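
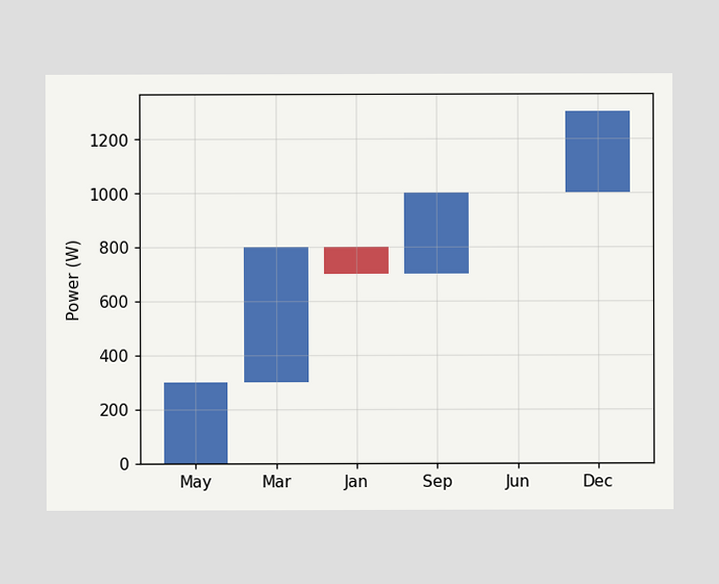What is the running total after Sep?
After Sep the running total reaches 1000W.

1000W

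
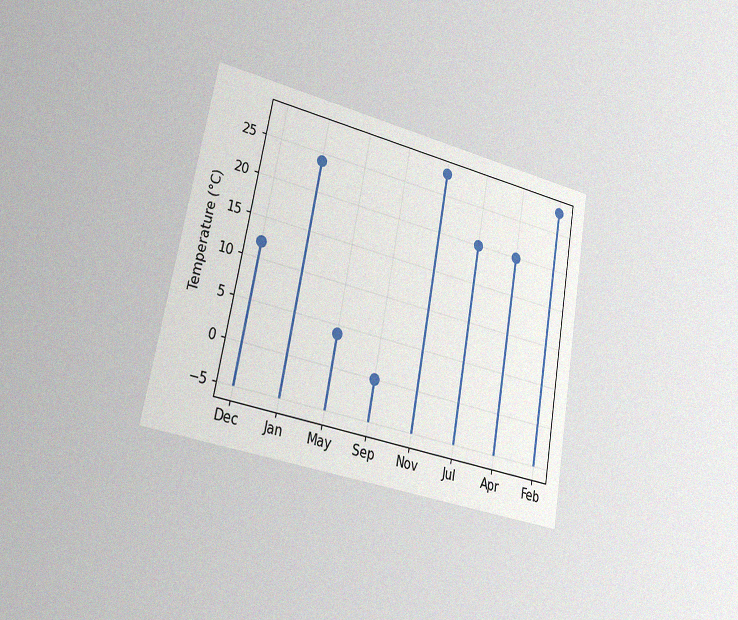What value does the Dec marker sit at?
The chart is tilted about 11° clockwise and viewed slightly from the left, with some photo noise. The Dec marker sits at 12°C.

12°C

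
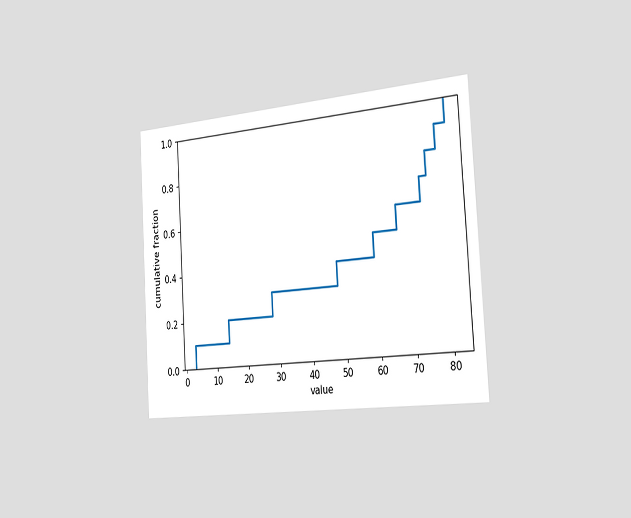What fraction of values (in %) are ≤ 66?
60%

The chart is tilted about 4° counter-clockwise and viewed slightly from the right. At x=66 the ECDF step is at 60%.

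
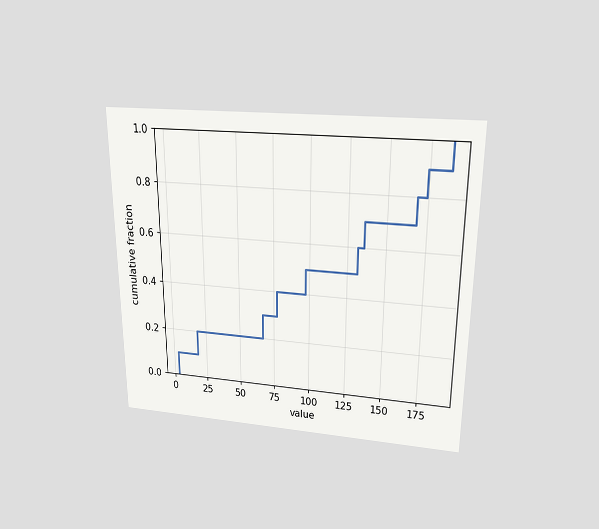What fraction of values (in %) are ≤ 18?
20%

The chart is viewed slightly from above. At x=18 the ECDF step is at 20%.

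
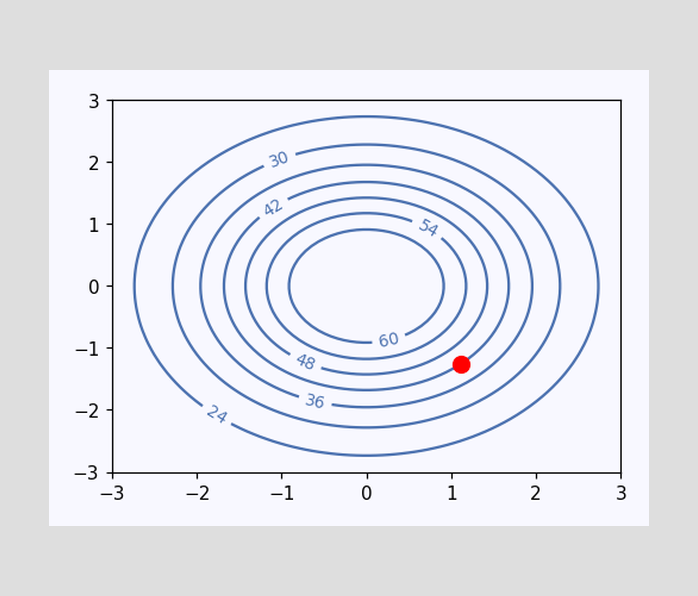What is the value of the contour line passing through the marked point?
The marked point sits on the contour labelled 42.

42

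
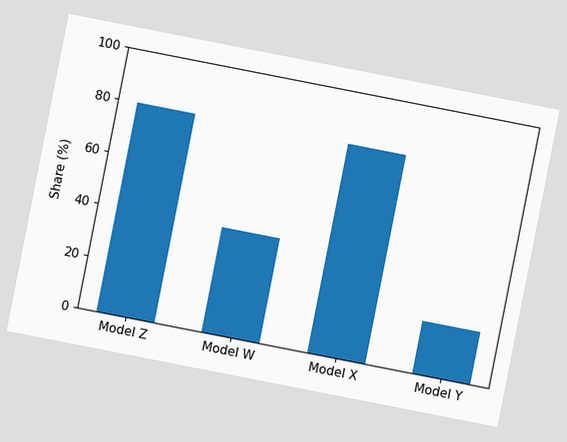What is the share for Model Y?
20%

The chart is tilted about 11° clockwise. Reading along the chart's y-axis, the Model Y bar reaches 20%.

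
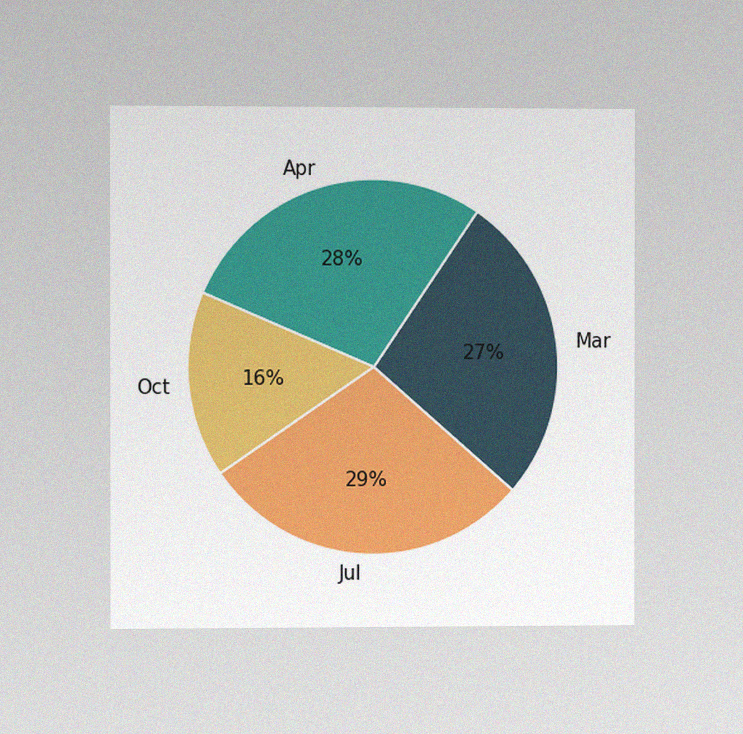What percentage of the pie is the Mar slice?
27%

The chart is viewed at a slight angle, with some photo noise. The Mar slice takes up 27% of the pie.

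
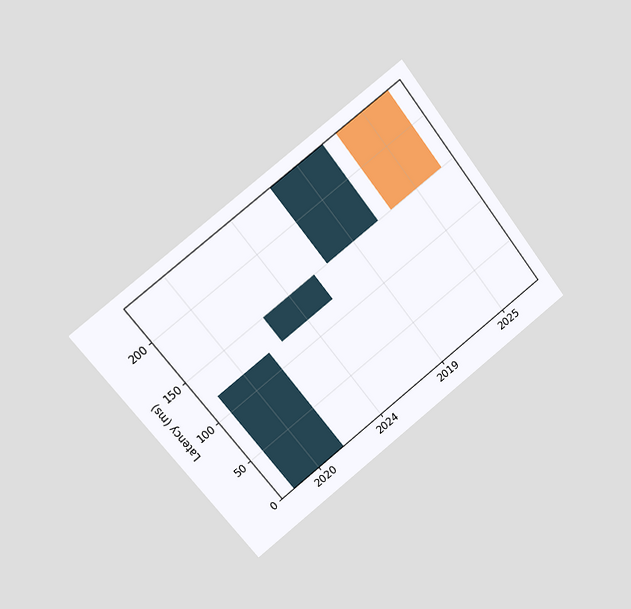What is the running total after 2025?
The chart is tilted about 38° counter-clockwise and viewed at a slight angle. After 2025 the running total reaches 150ms.

150ms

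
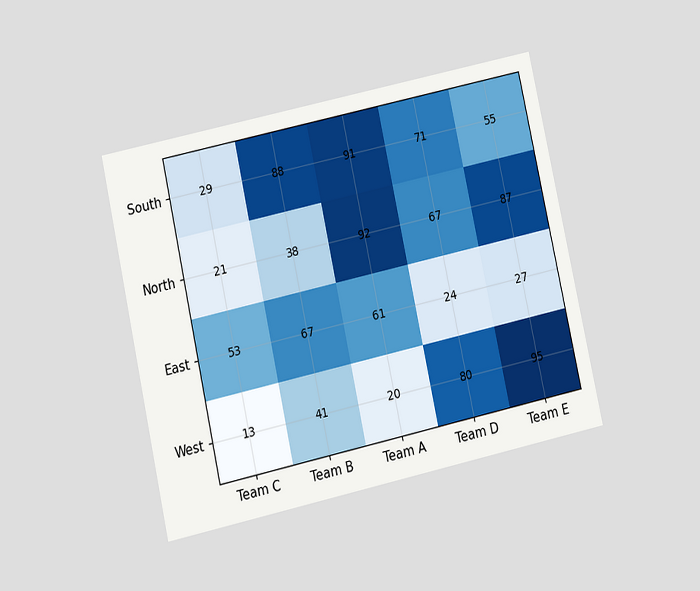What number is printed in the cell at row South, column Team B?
88

The chart is tilted about 12° counter-clockwise and viewed at a slight angle. The (South, Team B) cell reads 88.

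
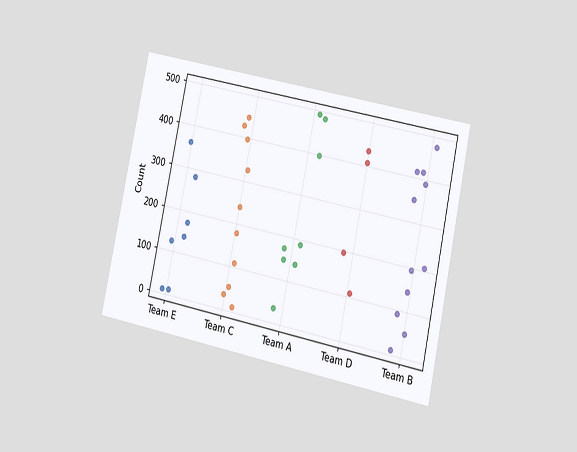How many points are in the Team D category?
4

The chart is tilted about 12° clockwise and viewed slightly from the right. Counting the markers in the Team D column gives 4.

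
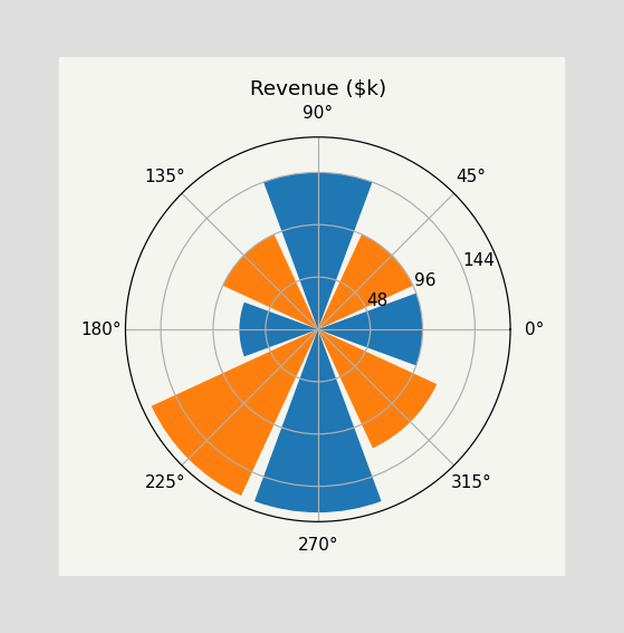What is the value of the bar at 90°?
$144k

The bar at 90° reaches $144k on the radial axis.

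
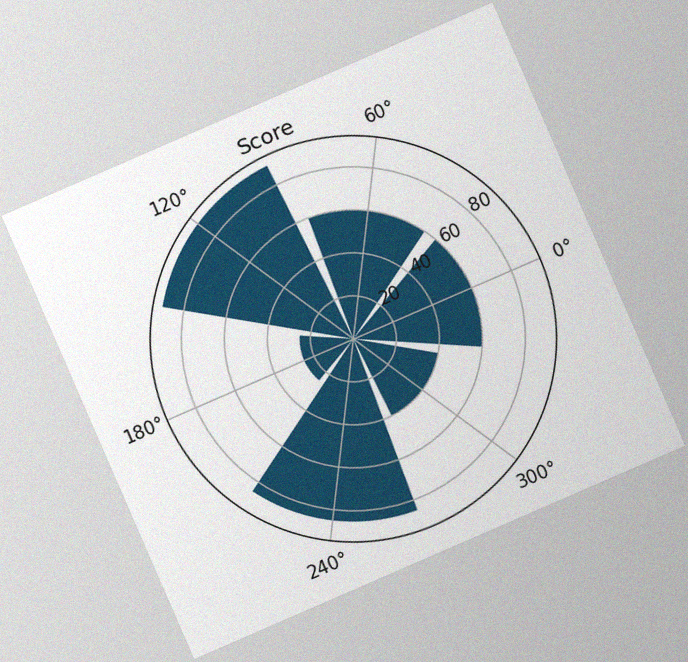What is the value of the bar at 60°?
60

The chart is tilted about 24° counter-clockwise, with some photo noise. The bar at 60° reaches 60 on the radial axis.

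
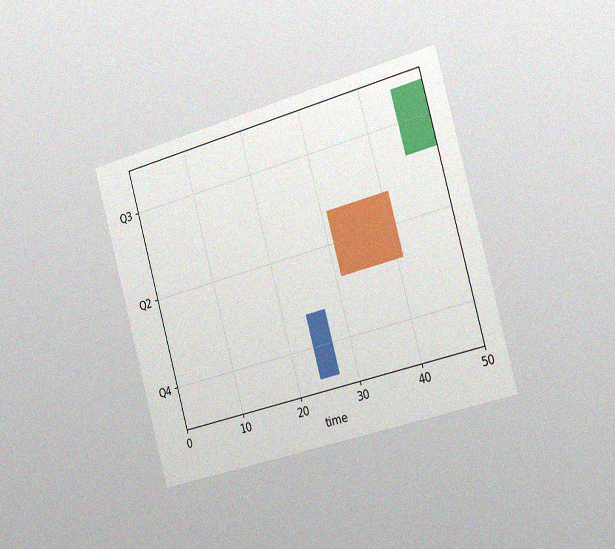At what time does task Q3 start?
45

The chart is tilted about 15° counter-clockwise and viewed slightly from the right, with some photo noise. The Q3 bar begins at t=45.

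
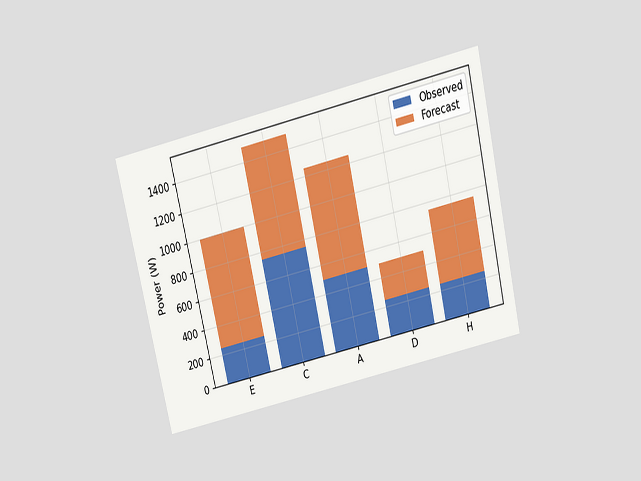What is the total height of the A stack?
The chart is tilted about 13° counter-clockwise and viewed slightly from above. The A stack's top reaches 1250W on the y-axis.

1250W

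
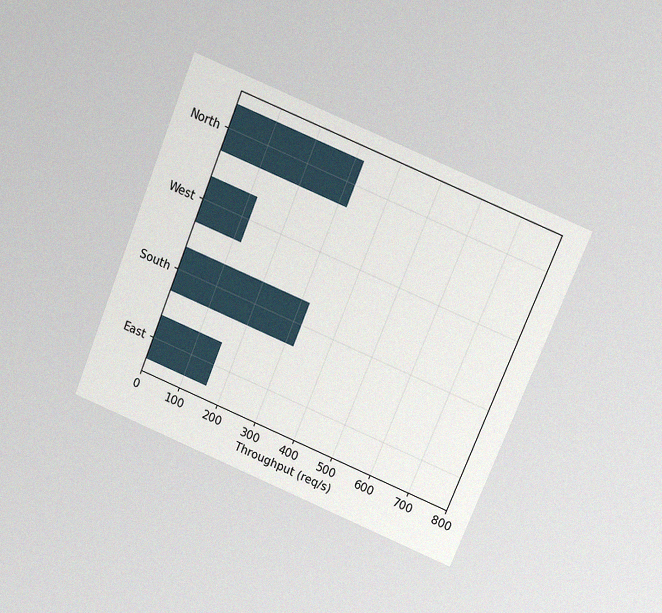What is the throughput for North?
The chart is tilted about 22° clockwise and viewed slightly from above, with some photo noise. Reading along the chart's x-axis, the North bar reaches 320req/s.

320req/s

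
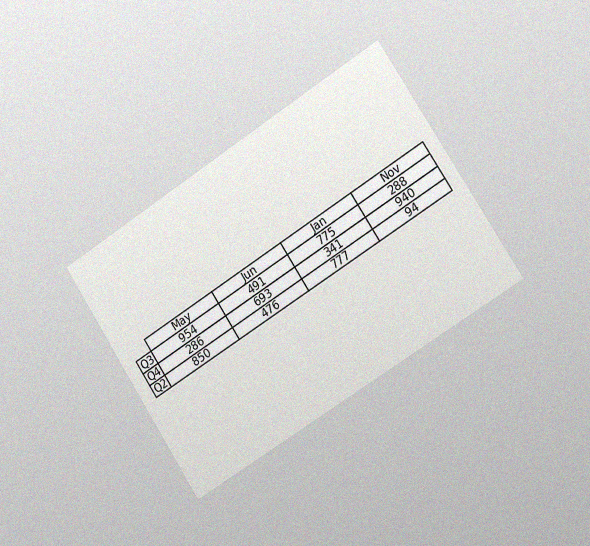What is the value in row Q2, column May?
The chart is tilted about 33° counter-clockwise and viewed slightly from the right, with some photo noise. The (Q2, May) cell reads 850.

850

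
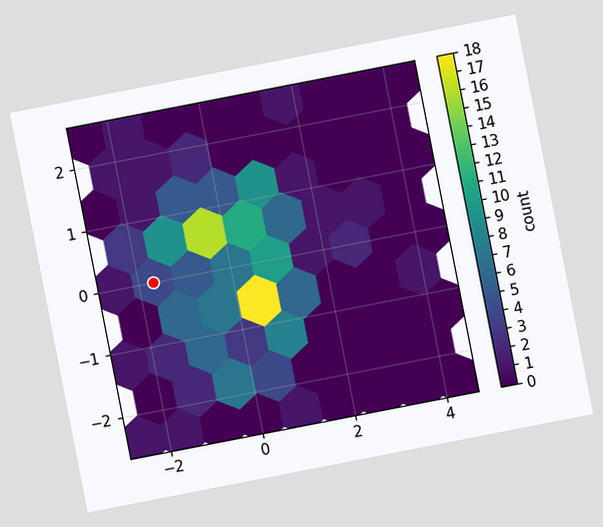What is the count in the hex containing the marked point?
4

The chart is tilted about 11° counter-clockwise. The marked hex reads 4 on the colorbar.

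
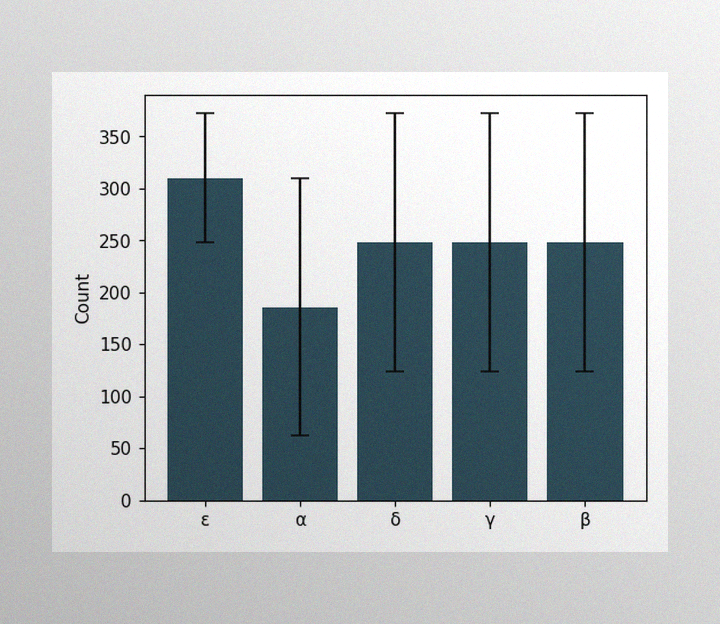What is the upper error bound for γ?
The image has some photo noise and uneven lighting. The γ bar's upper whisker reaches 372.

372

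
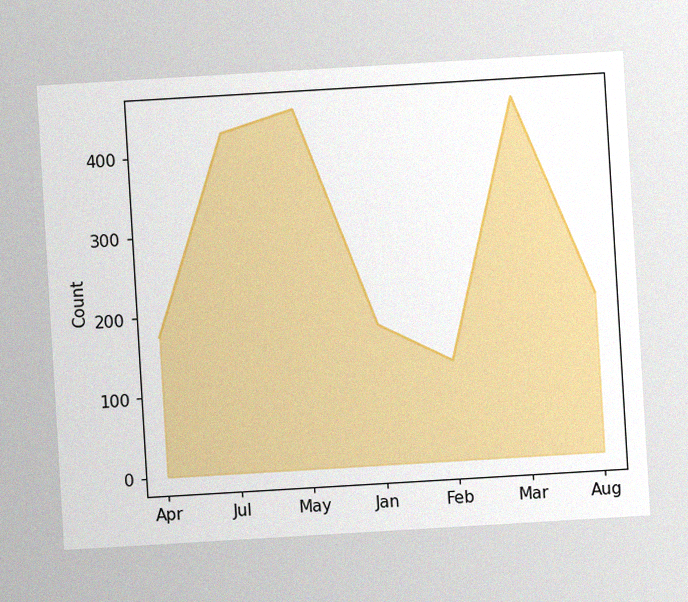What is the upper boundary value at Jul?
The chart is tilted about 3° counter-clockwise, with some photo noise. At Jul the upper boundary is at 425.

425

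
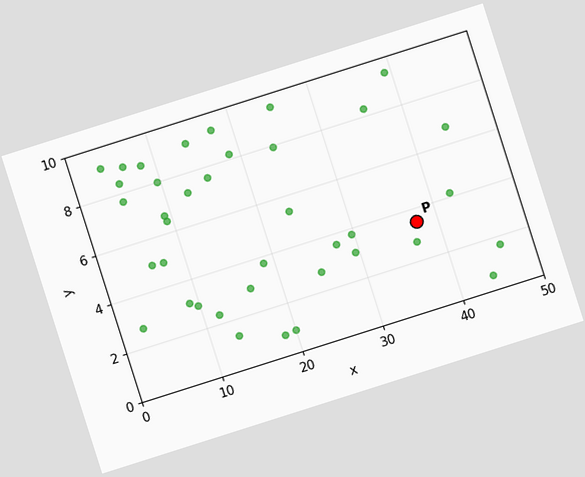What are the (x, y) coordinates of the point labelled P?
(37.5, 3.5)

The chart is tilted about 18° counter-clockwise. Following the gridlines from P to each axis, P sits at (37.5, 3.5).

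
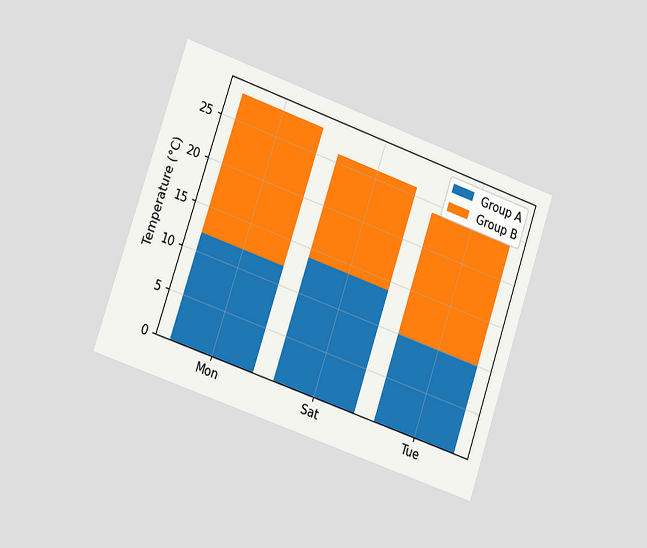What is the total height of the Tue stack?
The chart is tilted about 19° clockwise and viewed slightly from the left. The Tue stack's top reaches 24°C on the y-axis.

24°C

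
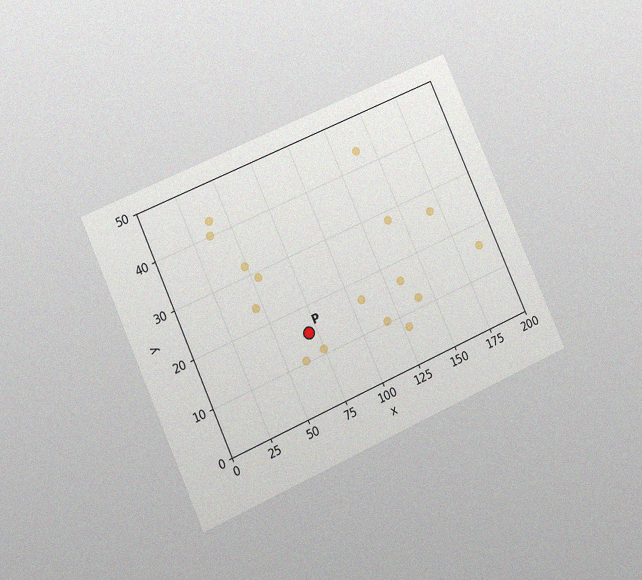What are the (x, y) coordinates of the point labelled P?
(70, 15)

The chart is tilted about 24° counter-clockwise and viewed at a slight angle, with some photo noise. Following the gridlines from P to each axis, P sits at (70, 15).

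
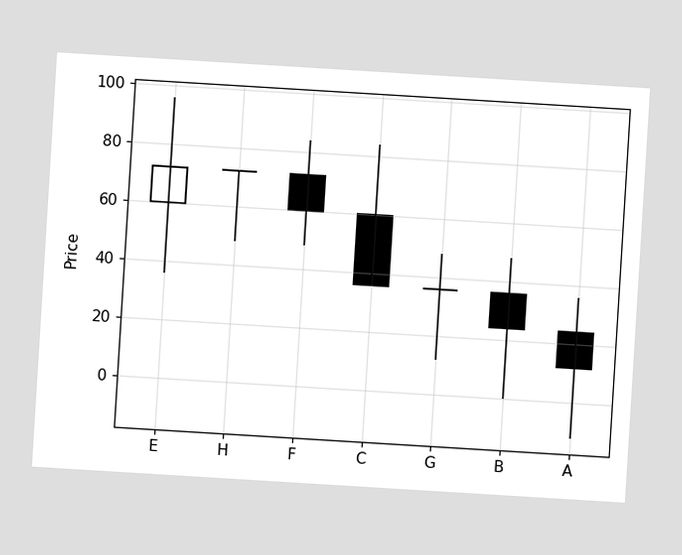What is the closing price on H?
The chart is tilted about 3° clockwise. The H candle closes at 72.

72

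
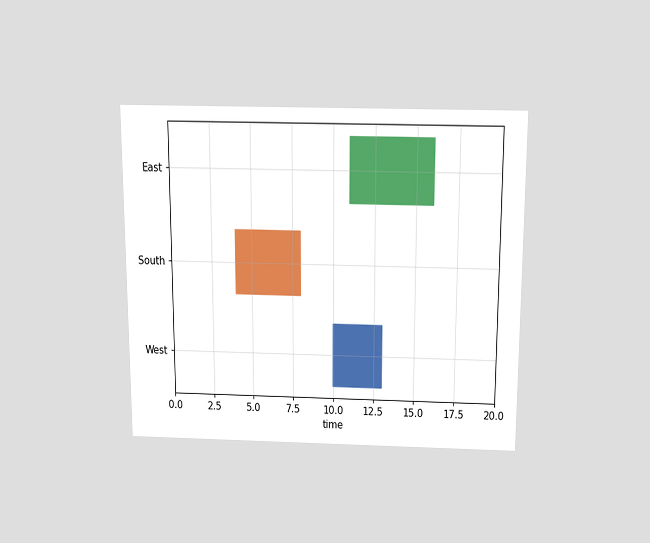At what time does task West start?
10

The chart is viewed slightly from above. The West bar begins at t=10.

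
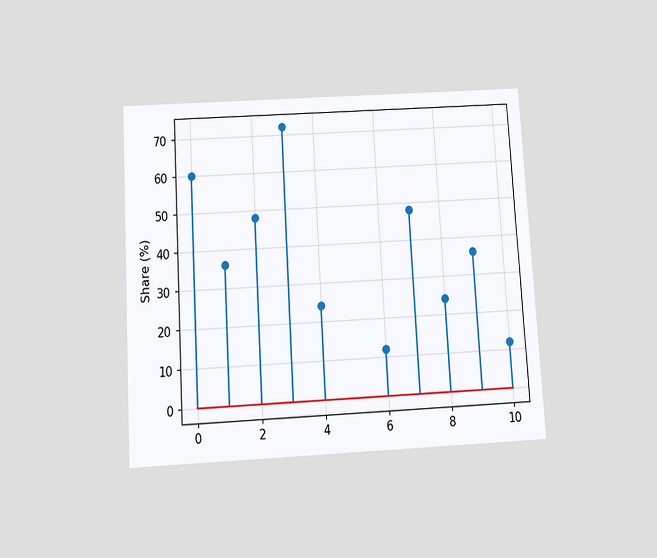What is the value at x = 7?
The chart is tilted about 3° counter-clockwise and viewed slightly from below. The stem at x=7 reaches 48%.

48%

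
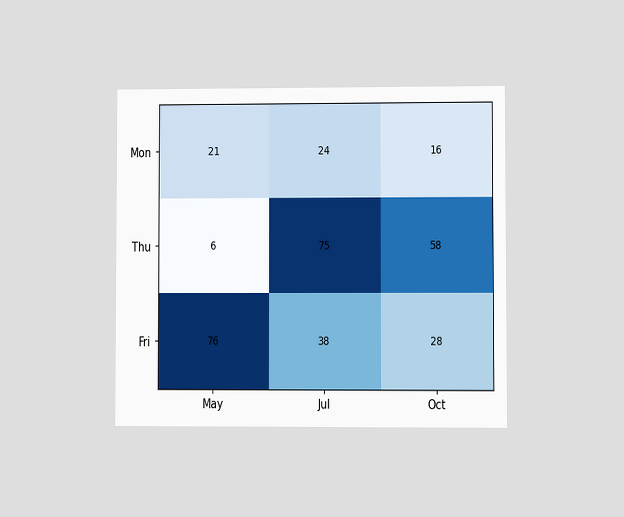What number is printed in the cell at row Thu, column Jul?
75

The chart is viewed at a slight angle. The (Thu, Jul) cell reads 75.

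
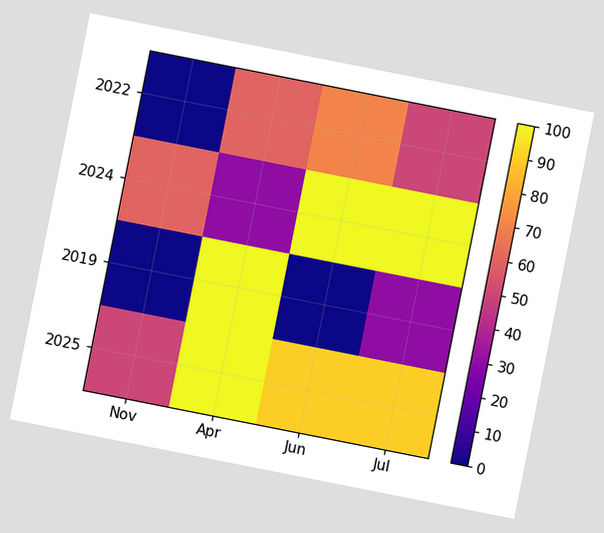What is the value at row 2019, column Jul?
30

The chart is tilted about 11° clockwise. Matching cell (2019, Jul) against the colorbar gives 30.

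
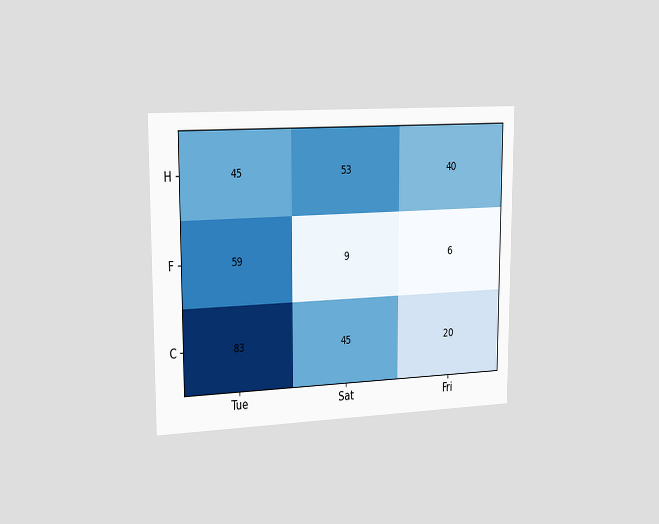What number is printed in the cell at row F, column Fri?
The chart is viewed slightly from the left. The (F, Fri) cell reads 6.

6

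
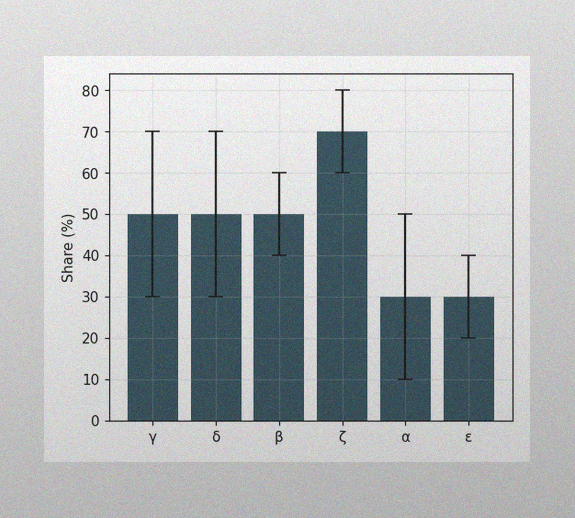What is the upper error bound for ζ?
The image has some photo noise and uneven lighting. The ζ bar's upper whisker reaches 80%.

80%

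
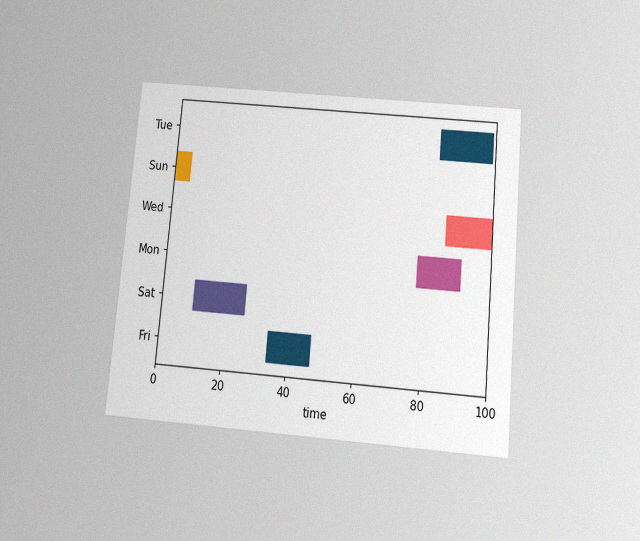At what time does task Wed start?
86

The chart is tilted about 5° clockwise and viewed slightly from below, with some photo noise. The Wed bar begins at t=86.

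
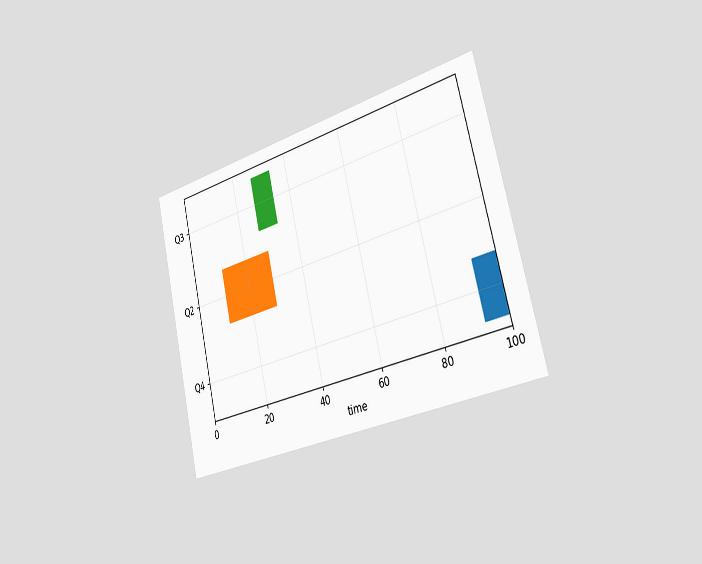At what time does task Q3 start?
27

The chart is tilted about 14° counter-clockwise and viewed slightly from the right. The Q3 bar begins at t=27.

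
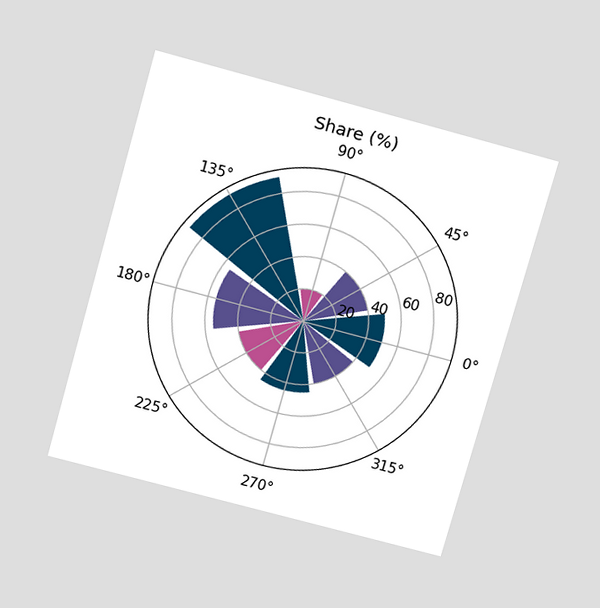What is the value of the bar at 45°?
The chart is tilted about 15° clockwise and viewed slightly from above. The bar at 45° reaches 40% on the radial axis.

40%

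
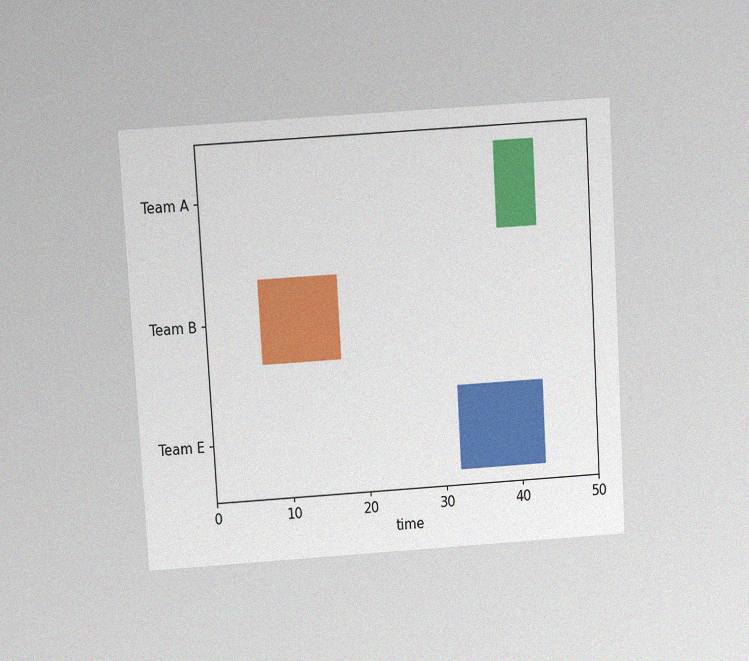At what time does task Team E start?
The chart is tilted about 3° counter-clockwise and viewed slightly from above, with some photo noise. The Team E bar begins at t=32.

32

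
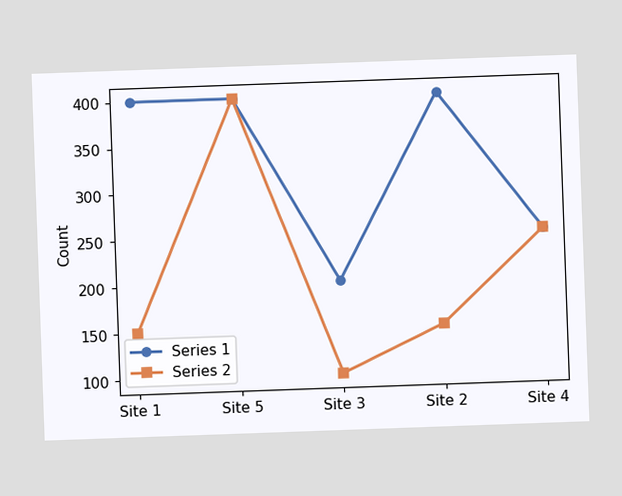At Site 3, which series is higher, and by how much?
Series 1, by 100

The chart is tilted about 2° counter-clockwise. At Site 3, Series 1 sits above the other line by 100.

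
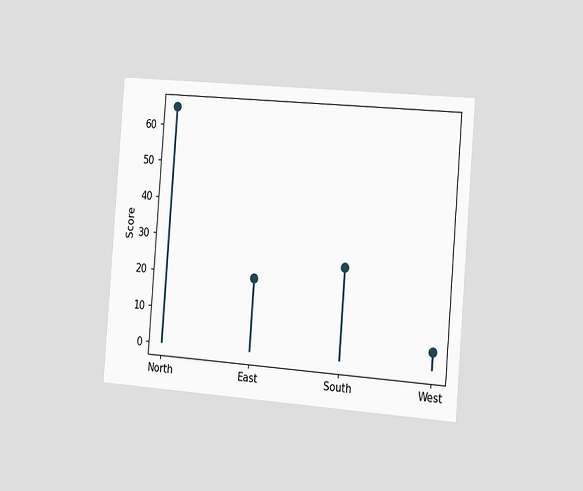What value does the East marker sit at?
The chart is tilted about 4° clockwise and viewed slightly from the right. The East marker sits at 20.

20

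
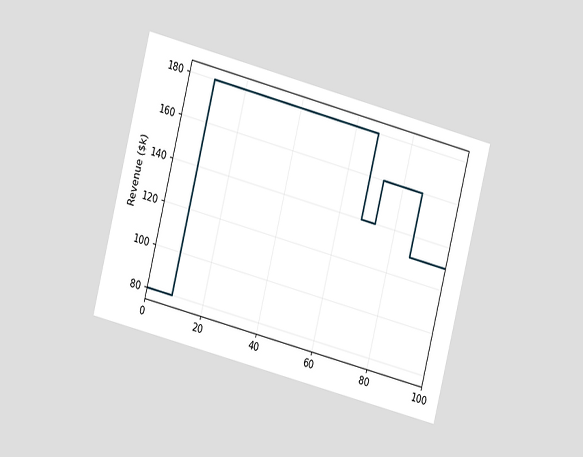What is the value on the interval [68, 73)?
The chart is tilted about 14° clockwise and viewed at a slight angle. On [68, 73) the step sits at $140k.

$140k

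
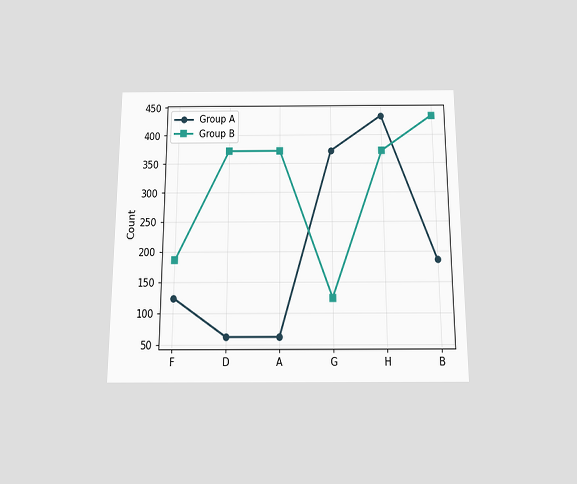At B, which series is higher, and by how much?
The chart is viewed slightly from below. At B, Group B sits above the other line by 248.

Group B, by 248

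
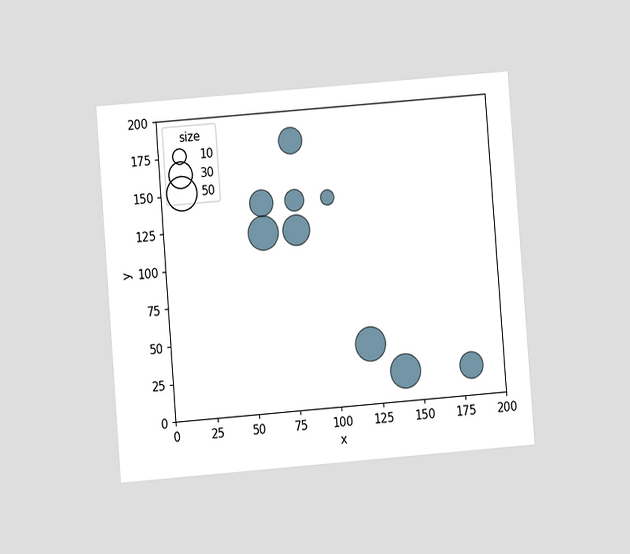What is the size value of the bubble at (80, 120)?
The chart is tilted about 4° counter-clockwise and viewed at a slight angle. Matching the bubble at (80, 120) against the size legend gives 40.

40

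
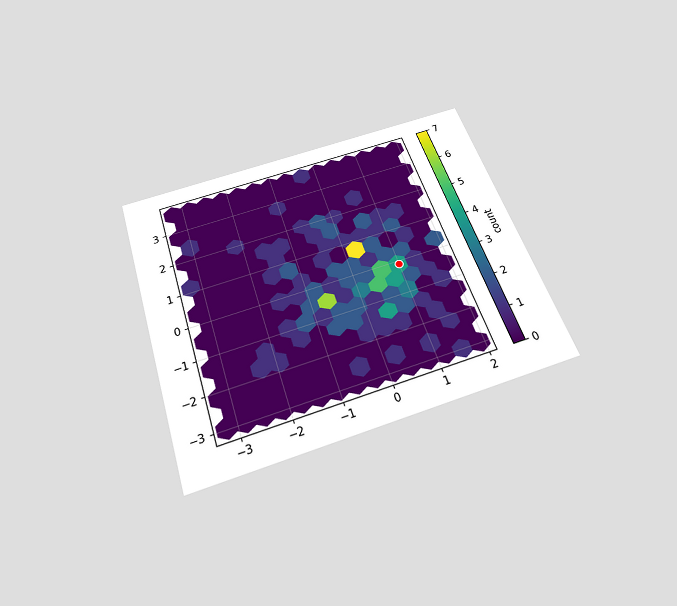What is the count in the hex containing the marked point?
The chart is tilted about 18° counter-clockwise and viewed slightly from below. The marked hex reads 4 on the colorbar.

4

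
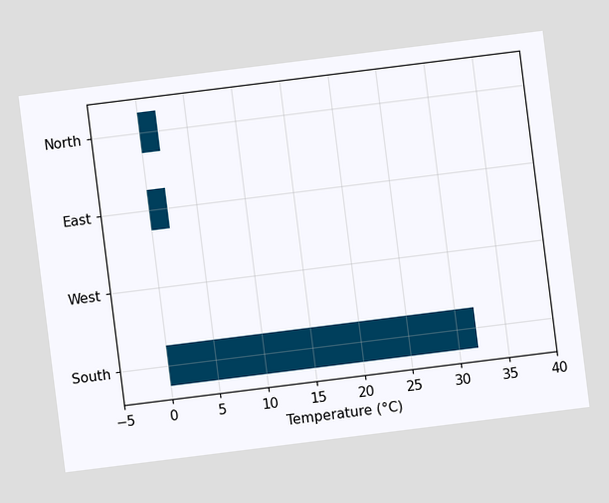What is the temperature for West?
0°C

The chart is tilted about 7° counter-clockwise. Reading along the chart's x-axis, the West bar reaches 0°C.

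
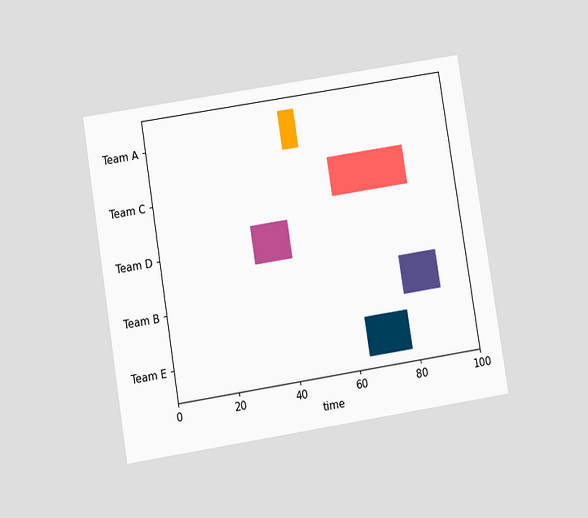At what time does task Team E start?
64

The chart is tilted about 9° counter-clockwise and viewed at a slight angle. The Team E bar begins at t=64.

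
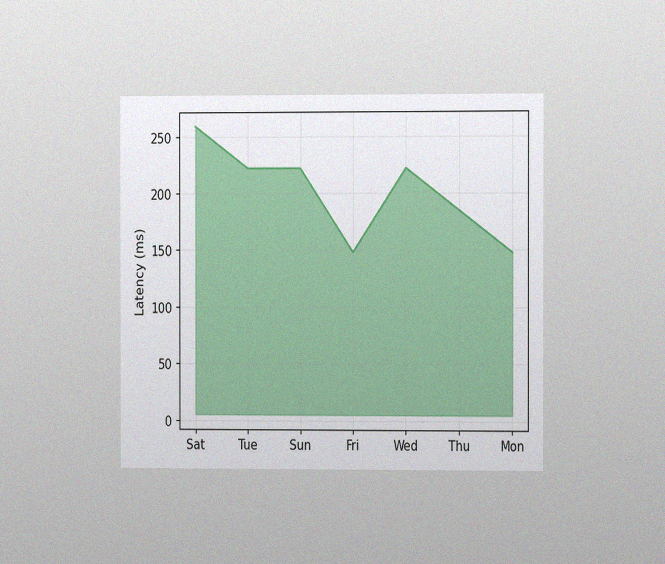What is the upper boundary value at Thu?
185ms

The chart is viewed slightly from the right, with some photo noise. At Thu the upper boundary is at 185ms.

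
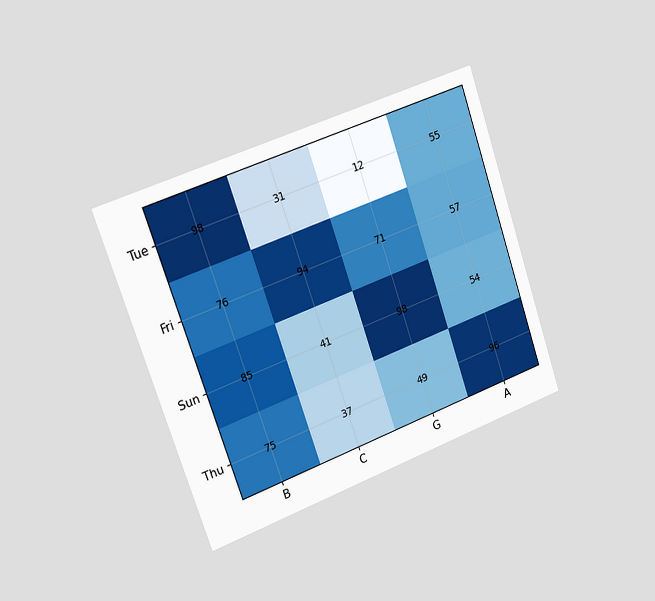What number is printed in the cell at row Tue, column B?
The chart is tilted about 19° counter-clockwise and viewed slightly from the left. The (Tue, B) cell reads 98.

98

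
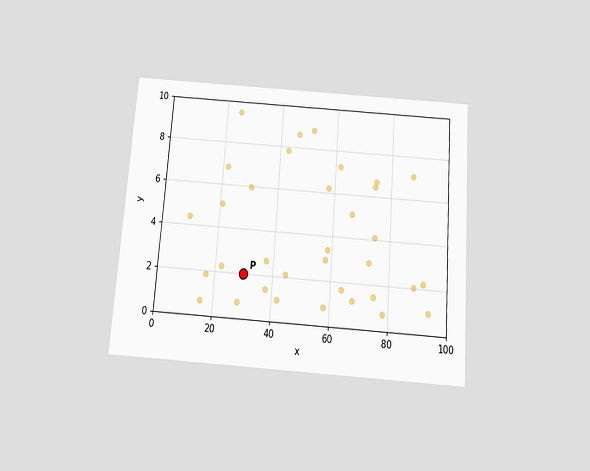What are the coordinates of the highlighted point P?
(30, 2)

The chart is tilted about 4° clockwise and viewed slightly from below. Following the gridlines from P to each axis, P sits at (30, 2).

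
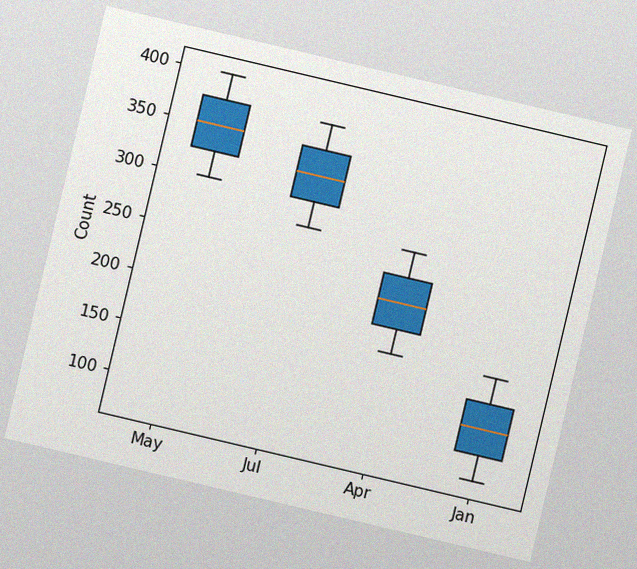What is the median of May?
The chart is tilted about 13° clockwise, with some photo noise. The median line in the May box sits at 350.

350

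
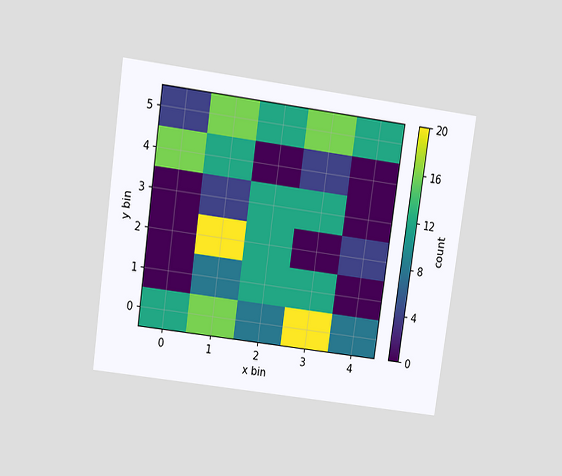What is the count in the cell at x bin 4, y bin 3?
0

The chart is tilted about 8° clockwise and viewed slightly from above. Matching the cell (4, 3) against the colorbar gives 0.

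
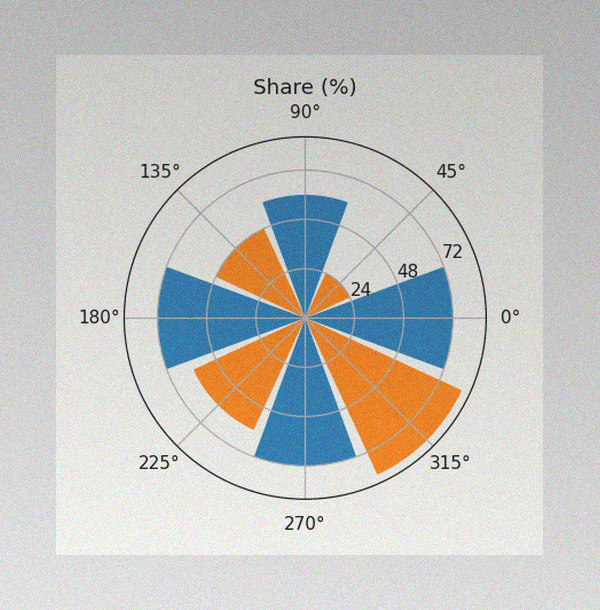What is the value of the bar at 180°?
72%

The image has some photo noise and uneven lighting. The bar at 180° reaches 72% on the radial axis.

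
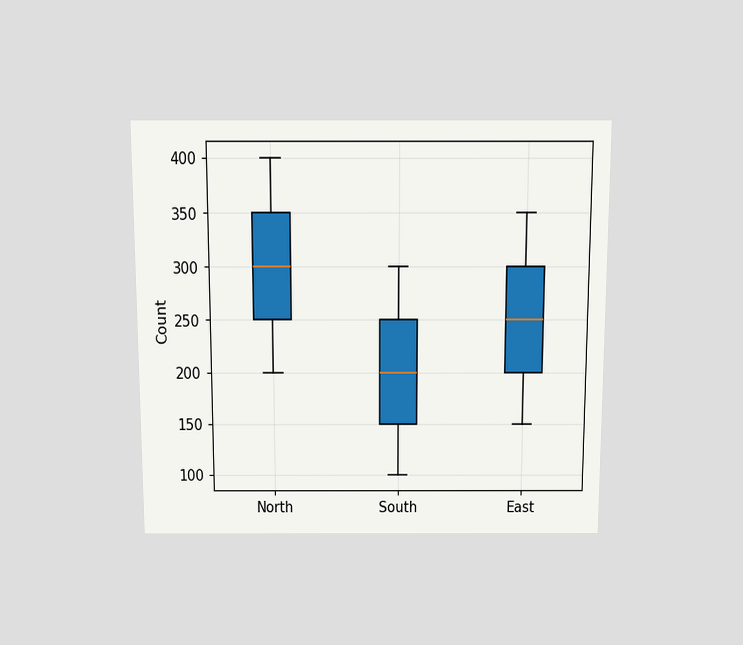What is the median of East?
The chart is viewed slightly from above. The median line in the East box sits at 250.

250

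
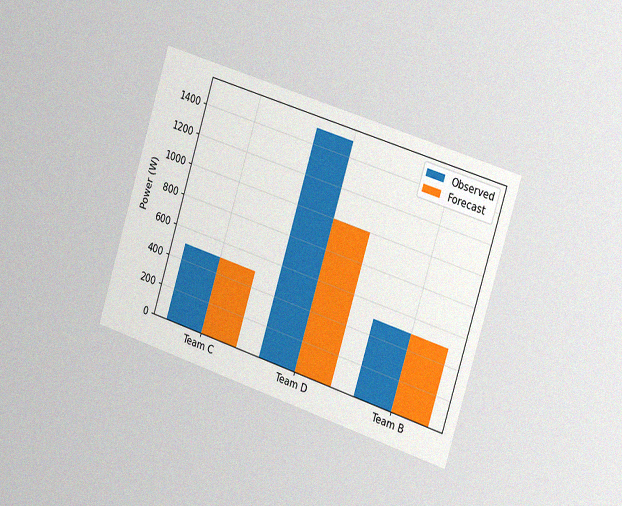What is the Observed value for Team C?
The chart is tilted about 18° clockwise and viewed slightly from the right, with some photo noise. The Observed bar at Team C reaches 500W on the y-axis.

500W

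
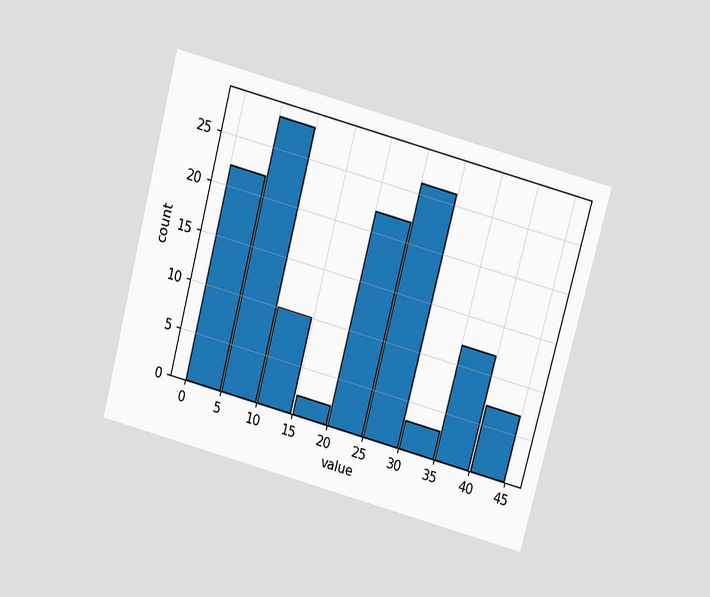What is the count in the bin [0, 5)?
22

The chart is tilted about 15° clockwise and viewed slightly from above. The [0, 5) bin has height 22.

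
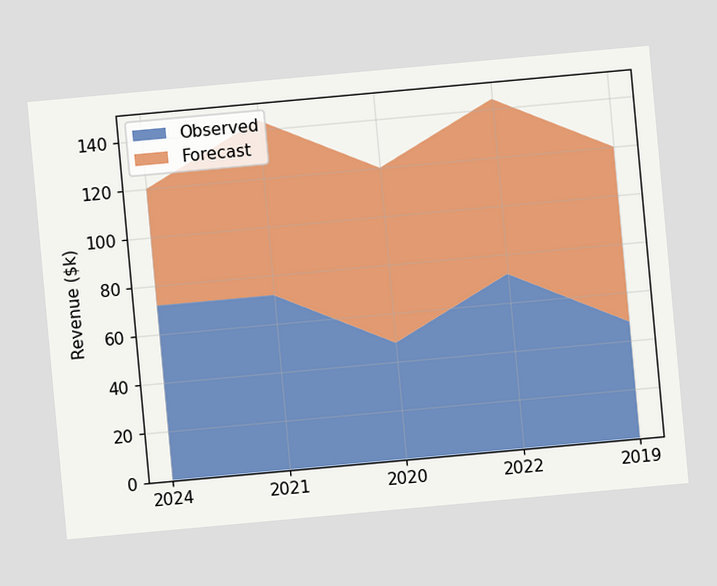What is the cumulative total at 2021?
$144k

The chart is tilted about 5° counter-clockwise. The stacked total at 2021 reaches $144k.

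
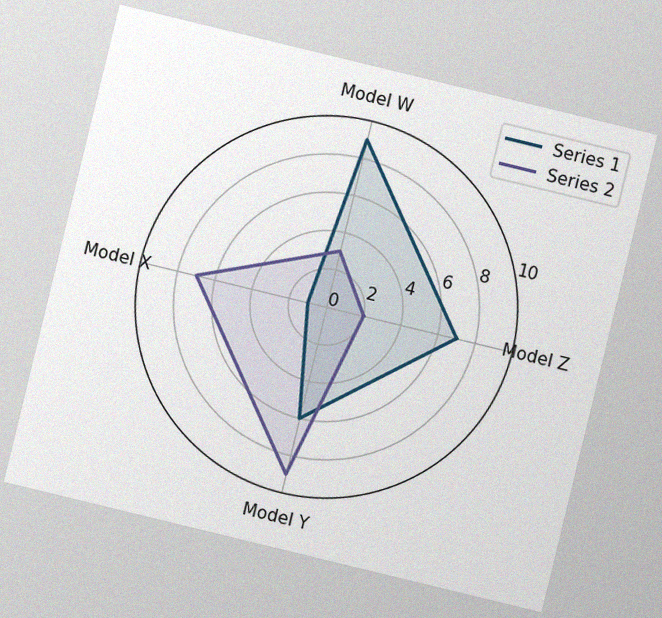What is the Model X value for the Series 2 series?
7

The chart is tilted about 14° clockwise, with some photo noise. On the Model X axis, Series 2 reaches 7.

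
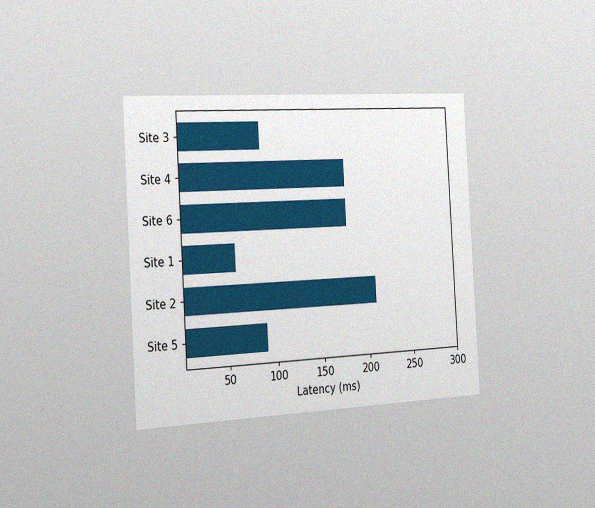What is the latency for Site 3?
90ms

The chart is tilted about 3° counter-clockwise and viewed slightly from the left, with some photo noise. Reading along the chart's x-axis, the Site 3 bar reaches 90ms.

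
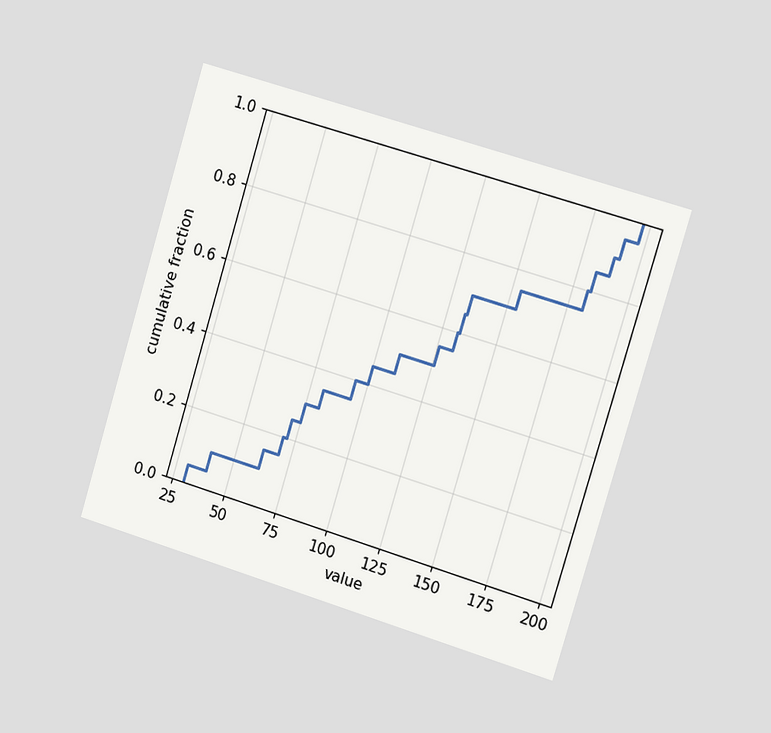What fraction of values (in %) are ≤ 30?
5%

The chart is tilted about 17° clockwise and viewed slightly from the right. At x=30 the ECDF step is at 5%.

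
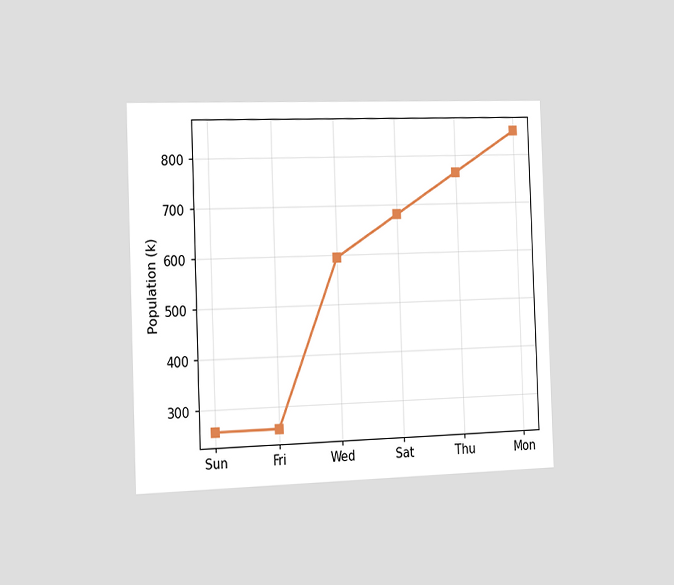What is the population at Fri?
The chart is tilted about 2° counter-clockwise and viewed slightly from the left. At Fri, the line is at 255k.

255k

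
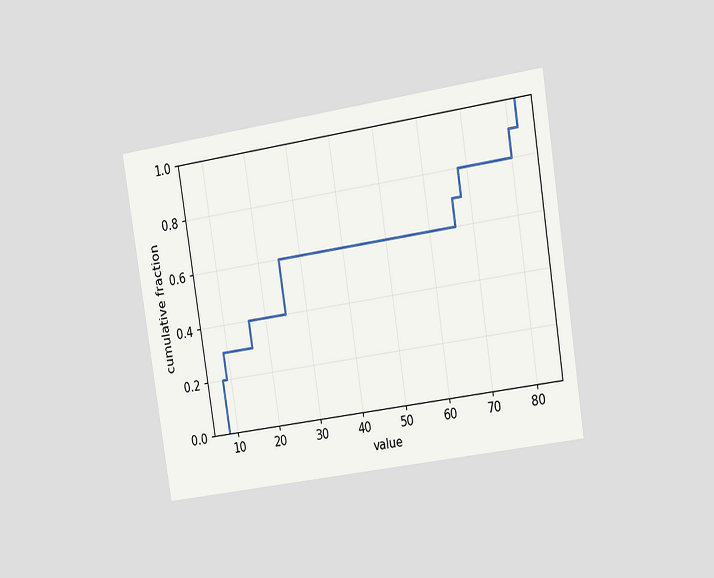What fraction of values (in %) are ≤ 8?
The chart is tilted about 9° counter-clockwise and viewed slightly from the right. At x=8 the ECDF step is at 20%.

20%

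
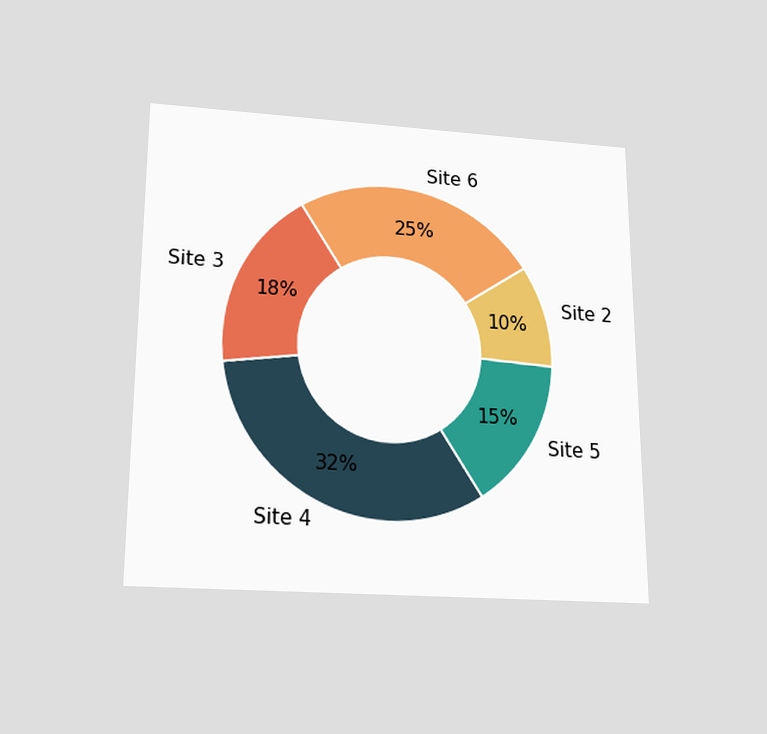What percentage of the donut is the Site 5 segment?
15%

The chart is viewed slightly from below. The Site 5 segment takes up 15% of the ring.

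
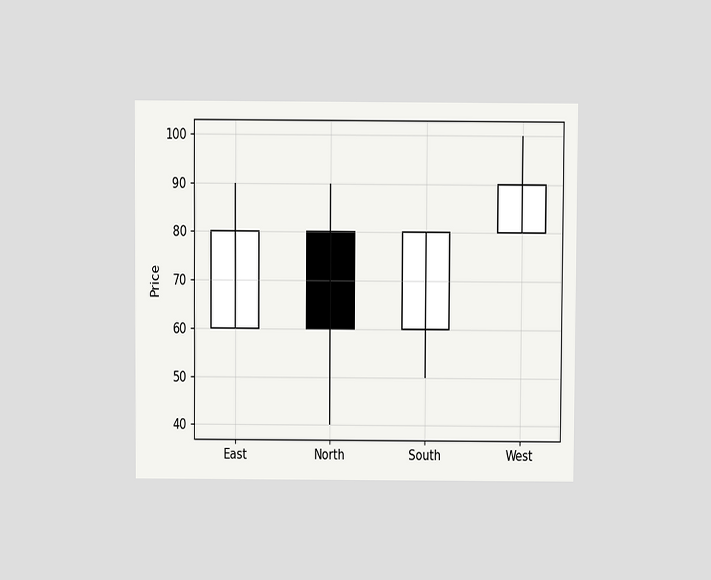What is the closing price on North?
60

The chart is viewed slightly from above. The North candle closes at 60.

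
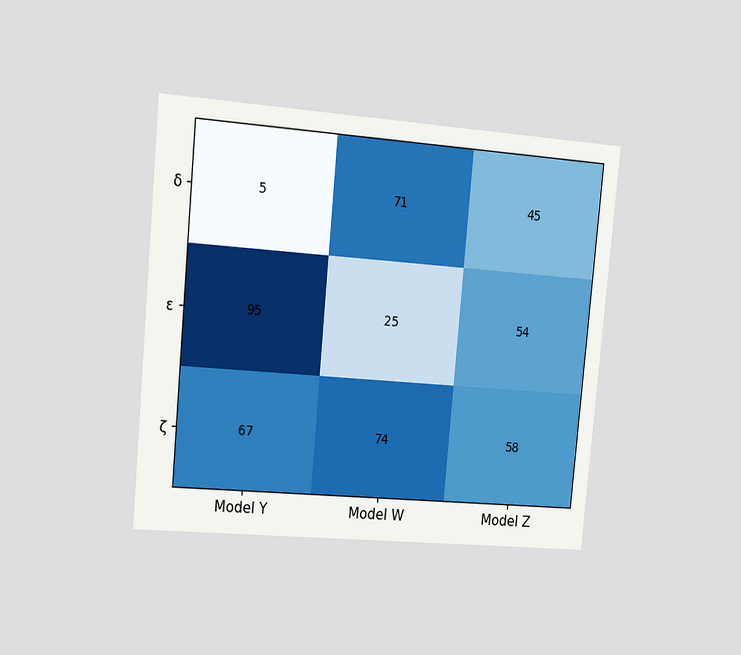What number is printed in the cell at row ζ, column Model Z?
58

The chart is tilted about 5° clockwise and viewed slightly from the left. The (ζ, Model Z) cell reads 58.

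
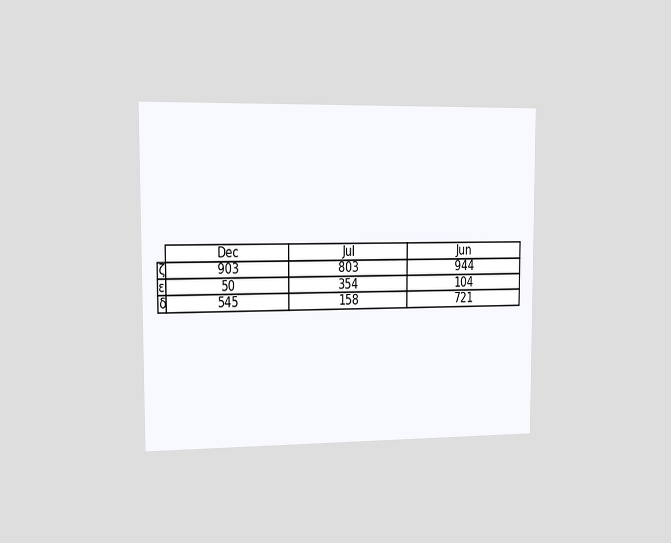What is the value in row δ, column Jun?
The chart is viewed slightly from the left. The (δ, Jun) cell reads 721.

721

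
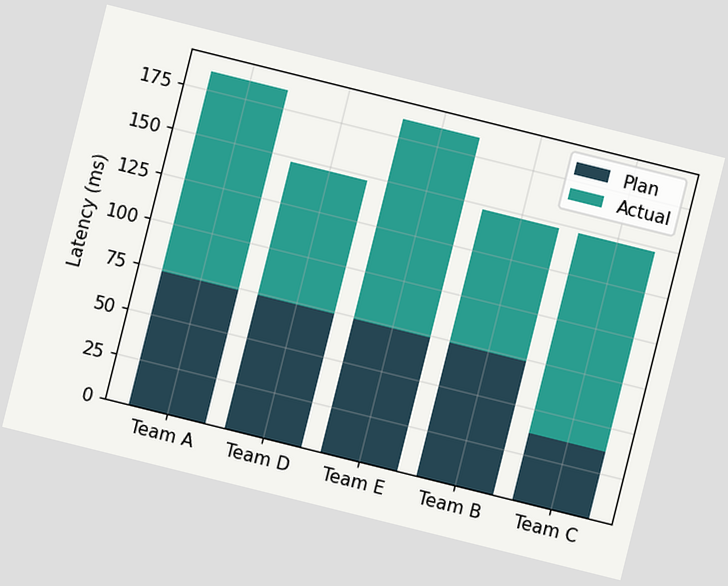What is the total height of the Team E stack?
185ms

The chart is tilted about 14° clockwise. The Team E stack's top reaches 185ms on the y-axis.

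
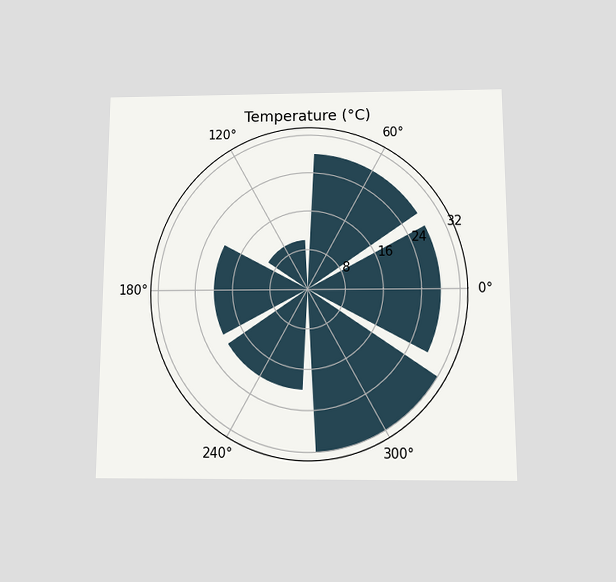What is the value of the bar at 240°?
The chart is viewed slightly from below. The bar at 240° reaches 20°C on the radial axis.

20°C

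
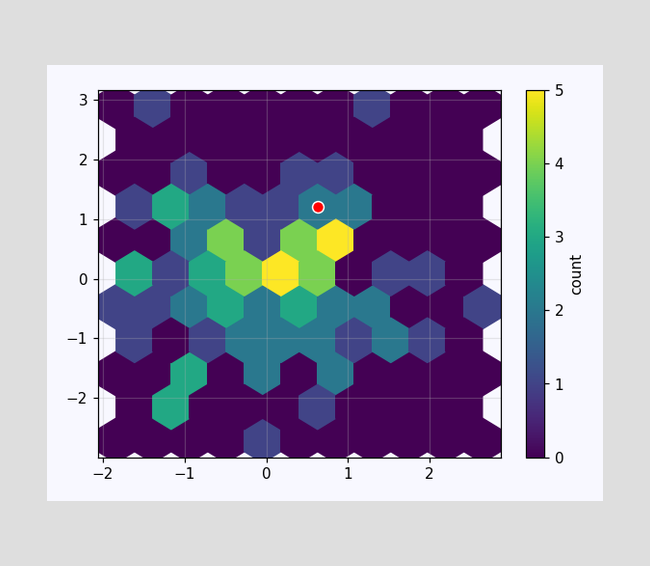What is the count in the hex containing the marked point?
2

The marked hex reads 2 on the colorbar.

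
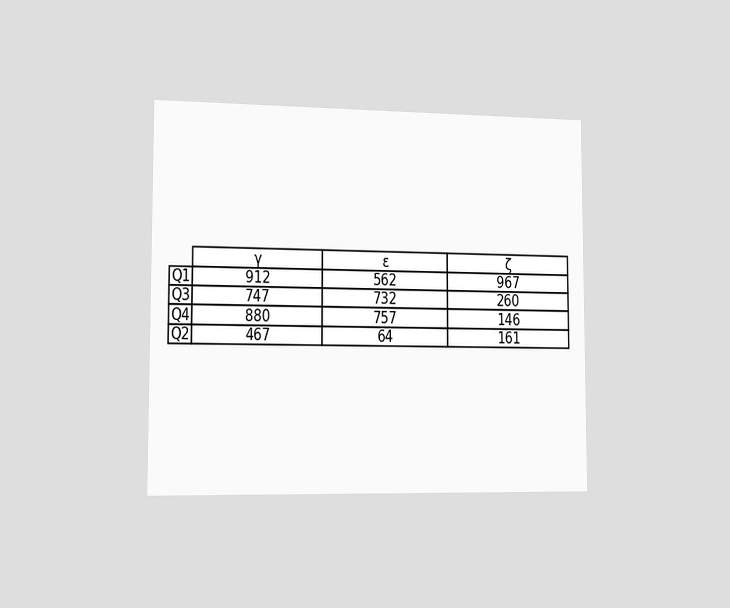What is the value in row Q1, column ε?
The chart is viewed slightly from the left. The (Q1, ε) cell reads 562.

562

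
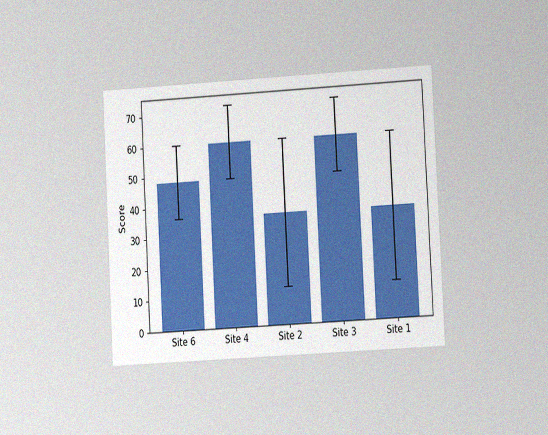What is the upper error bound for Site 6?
The chart is tilted about 3° counter-clockwise and viewed at a slight angle, with some photo noise. The Site 6 bar's upper whisker reaches 60.

60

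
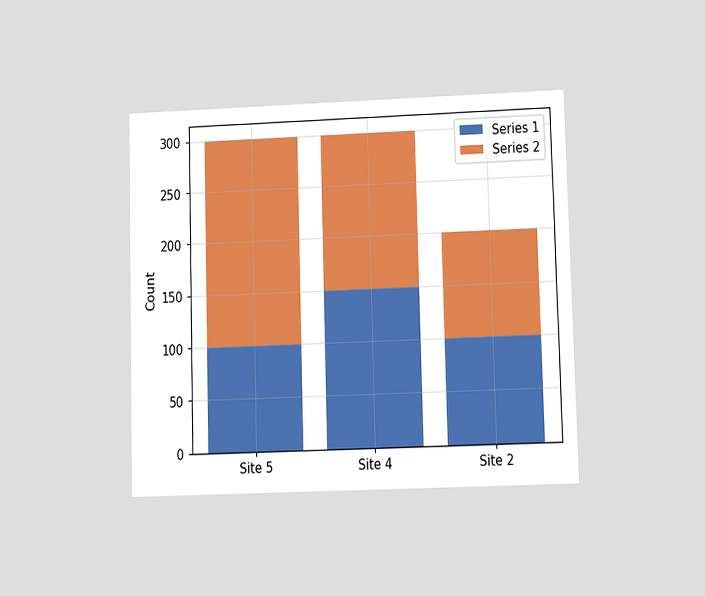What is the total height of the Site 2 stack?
The chart is viewed at a slight angle. The Site 2 stack's top reaches 200 on the y-axis.

200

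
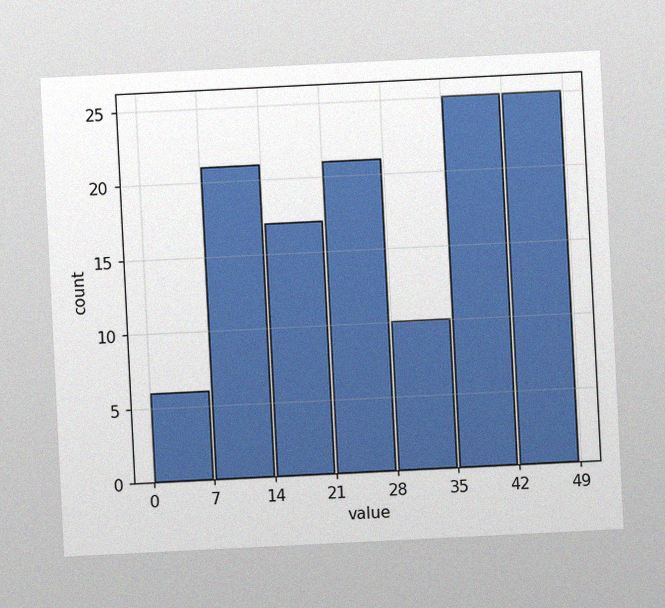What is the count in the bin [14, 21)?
17

The chart is tilted about 3° counter-clockwise, with some photo noise. The [14, 21) bin has height 17.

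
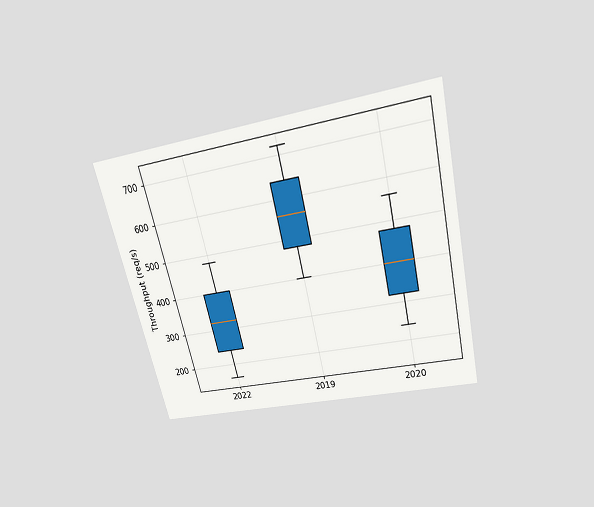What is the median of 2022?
The chart is tilted about 13° counter-clockwise and viewed slightly from above. The median line in the 2022 box sits at 320req/s.

320req/s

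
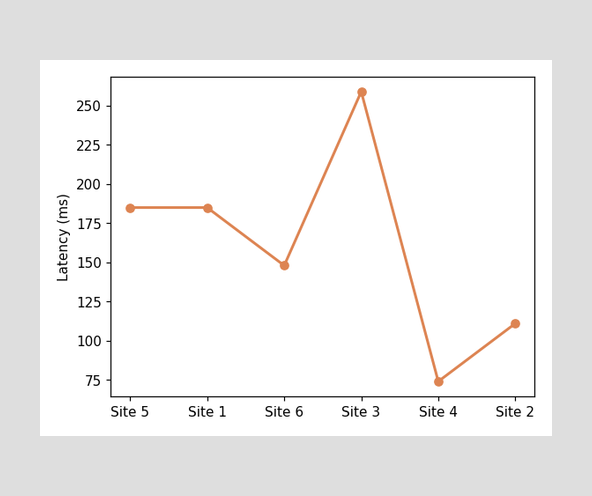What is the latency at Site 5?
At Site 5, the line is at 185ms.

185ms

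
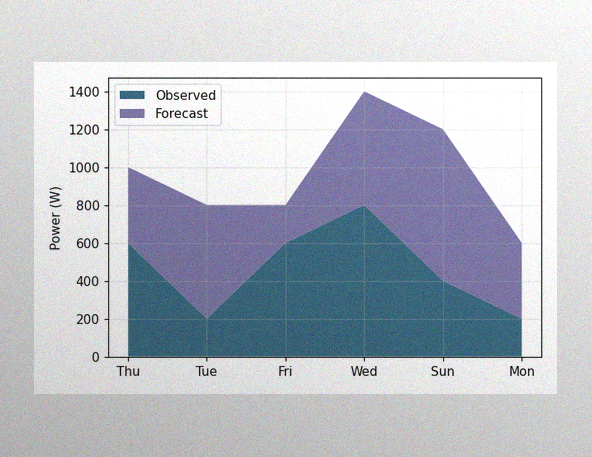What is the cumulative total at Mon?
The image has some photo noise and uneven lighting. The stacked total at Mon reaches 600W.

600W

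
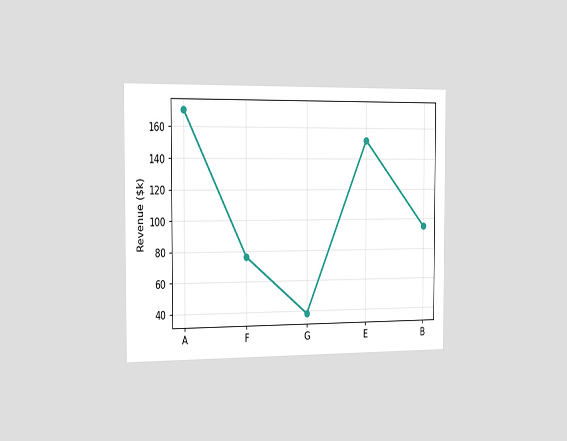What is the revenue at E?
The chart is viewed slightly from the left. At E, the line is at $152k.

$152k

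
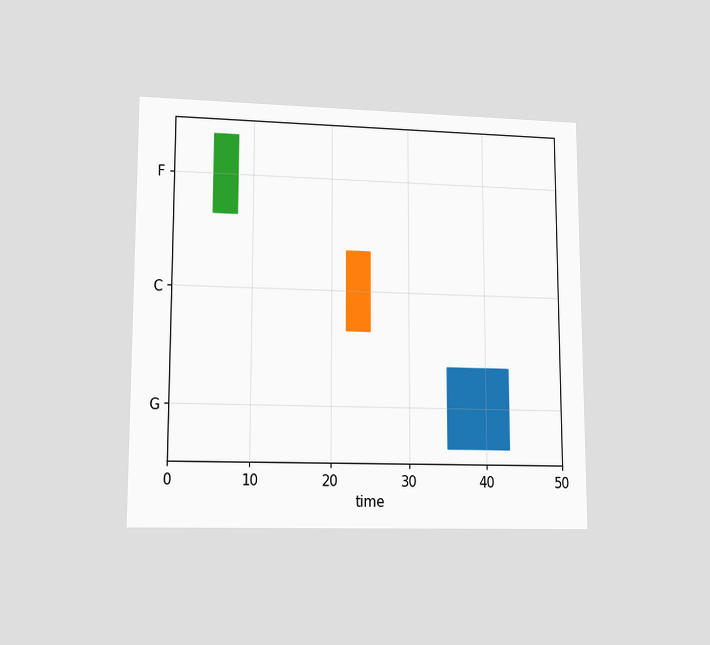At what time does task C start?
The chart is viewed at a slight angle. The C bar begins at t=22.

22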